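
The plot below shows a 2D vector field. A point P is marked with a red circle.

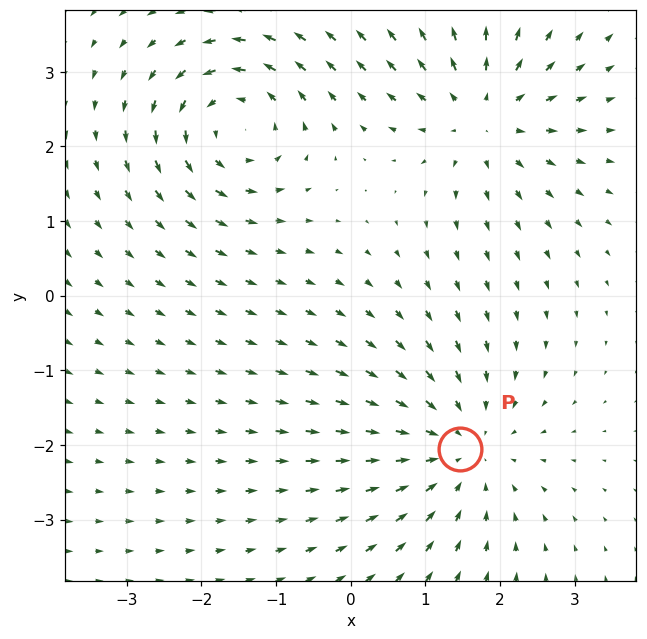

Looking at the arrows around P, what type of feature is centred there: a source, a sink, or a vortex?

sink

At P (1.5, -2.0) the arrows converge inward. Divergence about -4, curl ≈0 — negative divergence with near-zero curl is a sink.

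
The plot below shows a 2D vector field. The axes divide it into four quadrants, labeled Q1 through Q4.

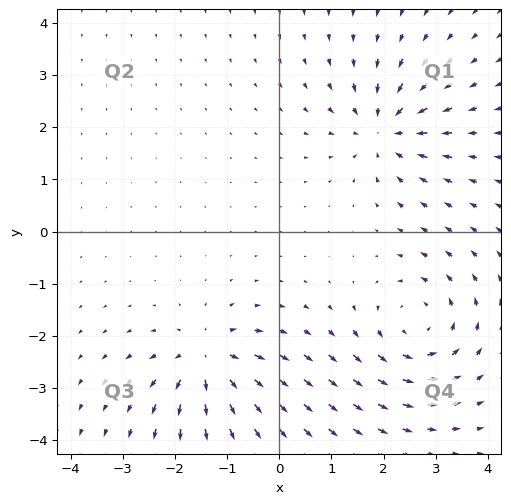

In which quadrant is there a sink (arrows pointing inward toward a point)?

The sink sits at approximately (2.0, 1.9), which lies in quadrant Q1. The divergence there is about -4, negative as expected for a sink.

Q1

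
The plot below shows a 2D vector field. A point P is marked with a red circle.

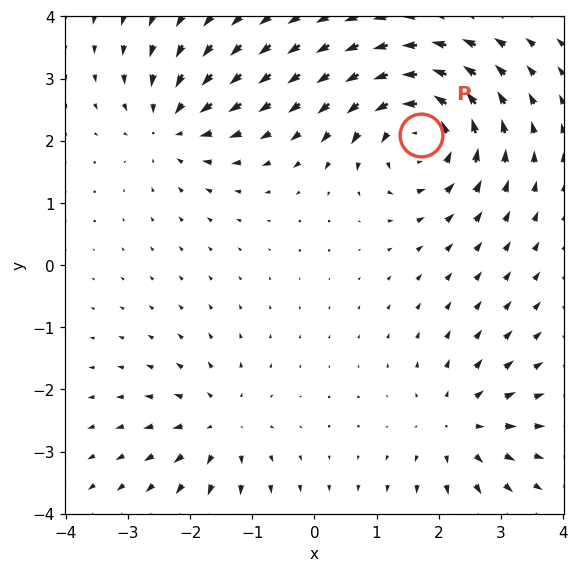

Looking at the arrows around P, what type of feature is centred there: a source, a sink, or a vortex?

vortex

At P (1.7, 2.1) the arrows circulate counterclockwise. Divergence ≈0, curl about +6 — near-zero divergence with nonzero curl is a vortex.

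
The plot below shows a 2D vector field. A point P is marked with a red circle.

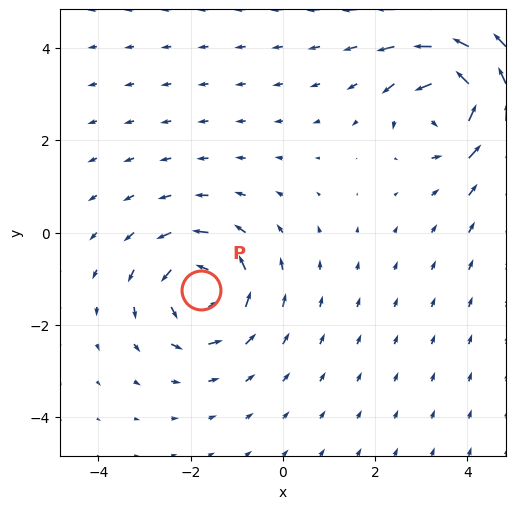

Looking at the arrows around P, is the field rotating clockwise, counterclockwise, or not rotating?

Near P at (-1.8, -1.2) the arrows circulate counterclockwise. The curl (z-component) there is about +5; positive curl means counterclockwise rotation.

counterclockwise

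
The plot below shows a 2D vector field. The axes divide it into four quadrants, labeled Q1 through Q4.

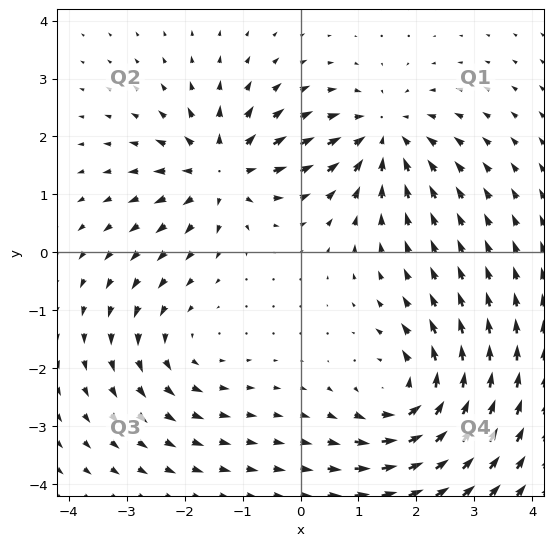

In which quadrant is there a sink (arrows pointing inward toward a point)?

The sink sits at approximately (1.4, 2.0), which lies in quadrant Q1. The divergence there is about -4, negative as expected for a sink.

Q1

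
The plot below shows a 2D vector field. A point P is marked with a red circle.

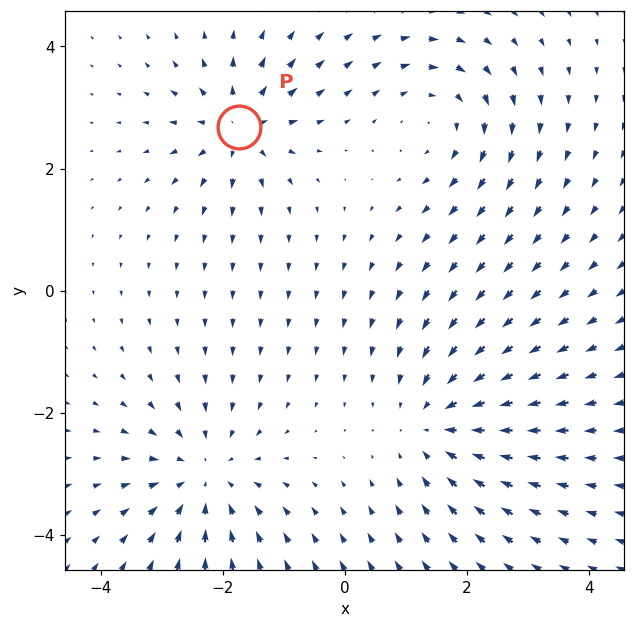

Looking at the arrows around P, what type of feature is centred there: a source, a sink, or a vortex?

source

At P (-1.7, 2.7) the arrows spread outward. Divergence about +5, curl ≈0 — positive divergence with near-zero curl is a source.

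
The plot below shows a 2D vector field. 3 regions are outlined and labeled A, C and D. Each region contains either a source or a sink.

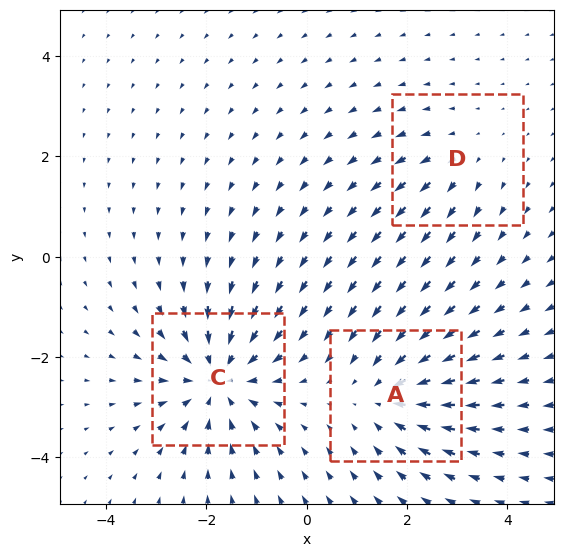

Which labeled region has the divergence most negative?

C

Divergence at each region's feature centre — A: about -3, C: about -5, D: about +2. Region C is most negative.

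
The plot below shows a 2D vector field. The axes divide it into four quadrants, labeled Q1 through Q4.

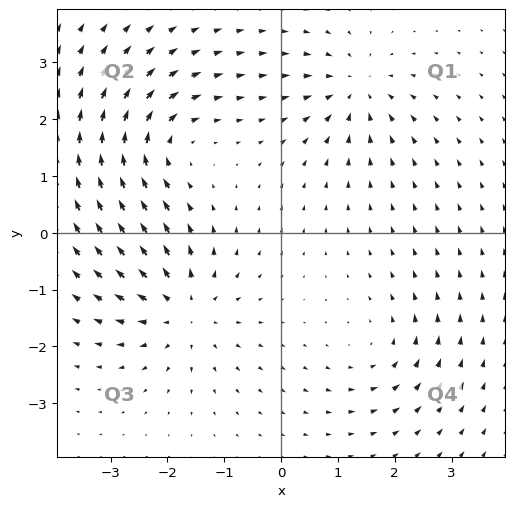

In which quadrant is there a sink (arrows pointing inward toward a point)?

The sink sits at approximately (1.3, 2.5), which lies in quadrant Q1. The divergence there is about -5, negative as expected for a sink.

Q1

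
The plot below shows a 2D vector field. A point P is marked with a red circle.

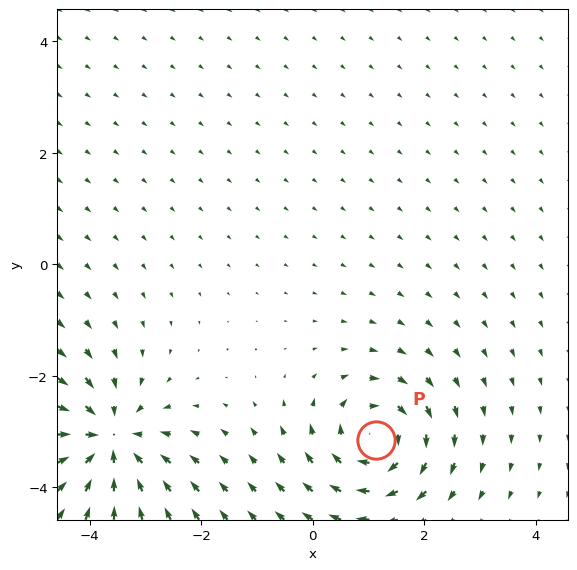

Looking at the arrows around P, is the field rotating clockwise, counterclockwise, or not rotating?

clockwise

Near P at (1.1, -3.2) the arrows circulate clockwise. The curl (z-component) there is about -5; negative curl means clockwise rotation.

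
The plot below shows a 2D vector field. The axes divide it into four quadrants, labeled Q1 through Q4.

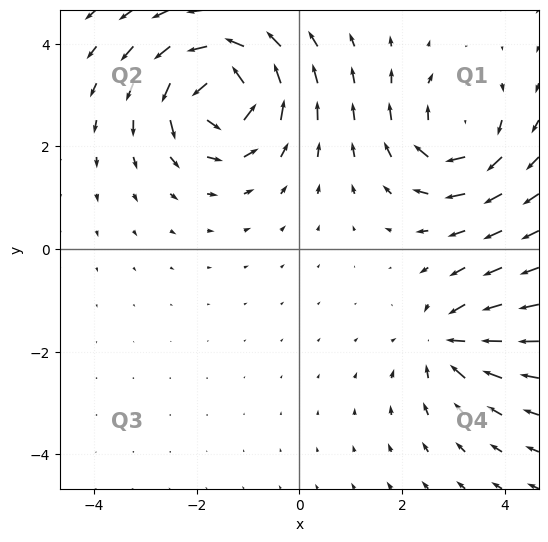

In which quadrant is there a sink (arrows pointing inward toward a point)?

Q4

The sink sits at approximately (2.9, -1.8), which lies in quadrant Q4. The divergence there is about -4, negative as expected for a sink.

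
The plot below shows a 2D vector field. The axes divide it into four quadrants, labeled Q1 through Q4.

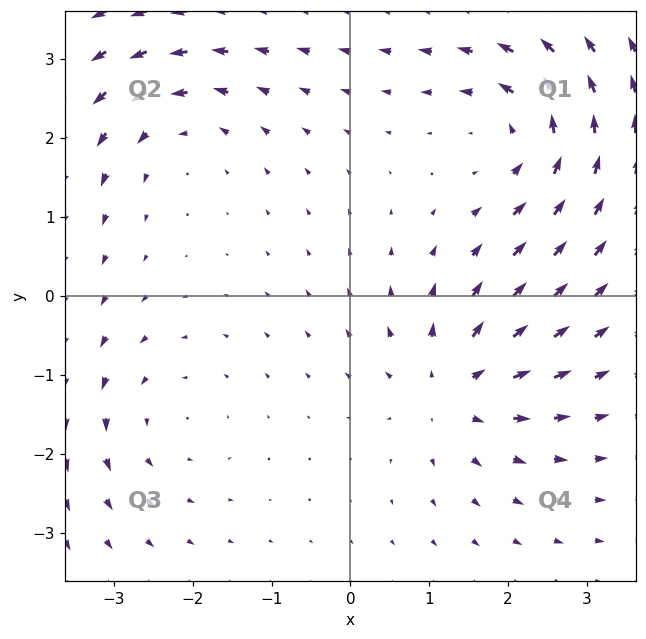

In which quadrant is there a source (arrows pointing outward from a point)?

The source sits at approximately (1.3, -1.2), which lies in quadrant Q4. The divergence there is about +6, positive as expected for a source.

Q4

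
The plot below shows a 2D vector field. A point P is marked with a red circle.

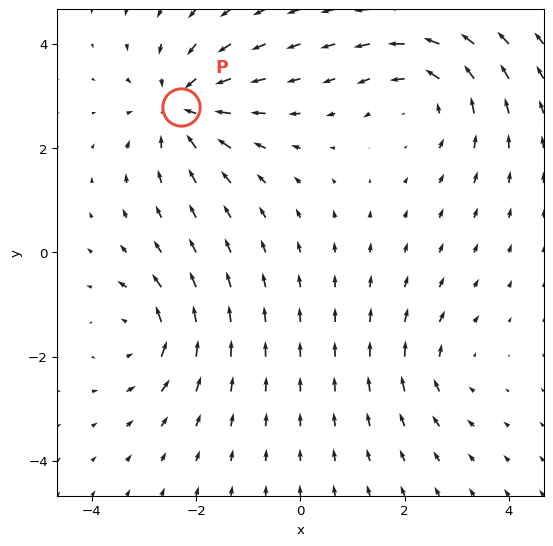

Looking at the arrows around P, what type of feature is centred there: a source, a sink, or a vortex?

sink

At P (-2.3, 2.8) the arrows converge inward. Divergence about -6, curl ≈0 — negative divergence with near-zero curl is a sink.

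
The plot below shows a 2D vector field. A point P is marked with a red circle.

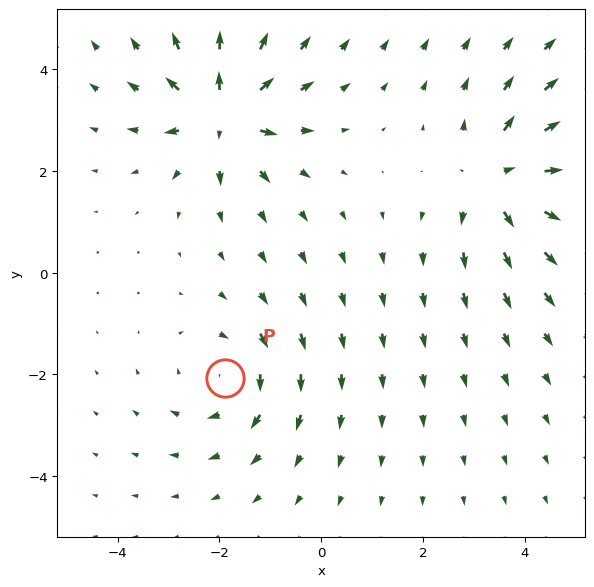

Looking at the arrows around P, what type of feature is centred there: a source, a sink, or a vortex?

vortex

At P (-1.9, -2.1) the arrows circulate clockwise. Divergence ≈0, curl about -3 — near-zero divergence with nonzero curl is a vortex.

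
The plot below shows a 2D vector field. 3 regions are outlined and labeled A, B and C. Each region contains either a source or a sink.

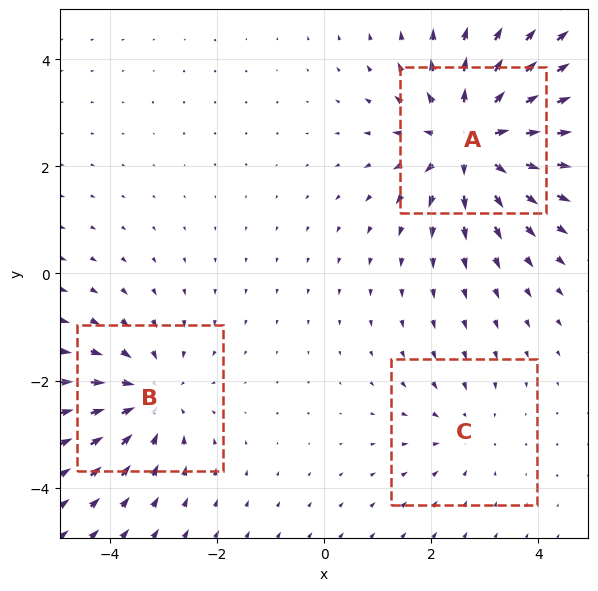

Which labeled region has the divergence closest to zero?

C

Divergence at each region's feature centre — A: about +5, B: about -3, C: about -2. Region C is closest to zero.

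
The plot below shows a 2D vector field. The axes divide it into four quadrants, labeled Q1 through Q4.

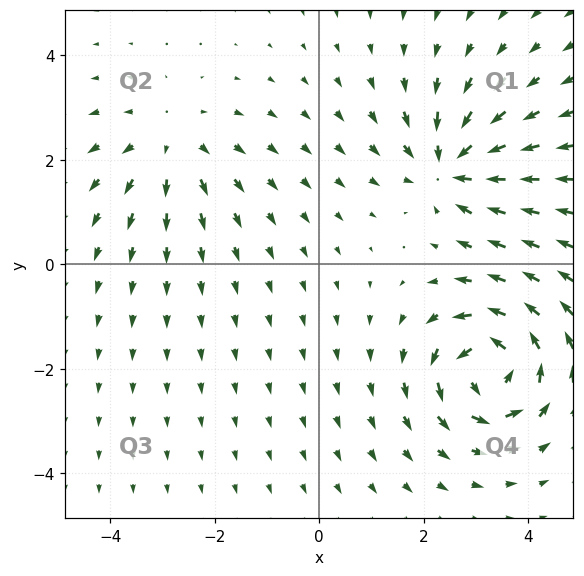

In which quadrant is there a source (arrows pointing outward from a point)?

Q2

The source sits at approximately (-2.8, 2.3), which lies in quadrant Q2. The divergence there is about +2, positive as expected for a source.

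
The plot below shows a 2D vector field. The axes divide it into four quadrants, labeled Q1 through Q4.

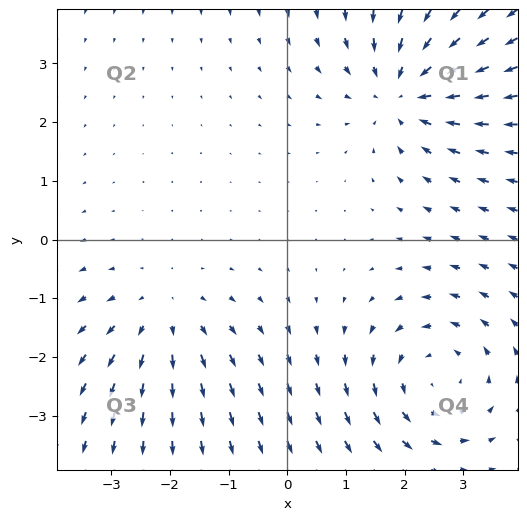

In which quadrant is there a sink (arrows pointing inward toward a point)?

The sink sits at approximately (2.0, 2.5), which lies in quadrant Q1. The divergence there is about -4, negative as expected for a sink.

Q1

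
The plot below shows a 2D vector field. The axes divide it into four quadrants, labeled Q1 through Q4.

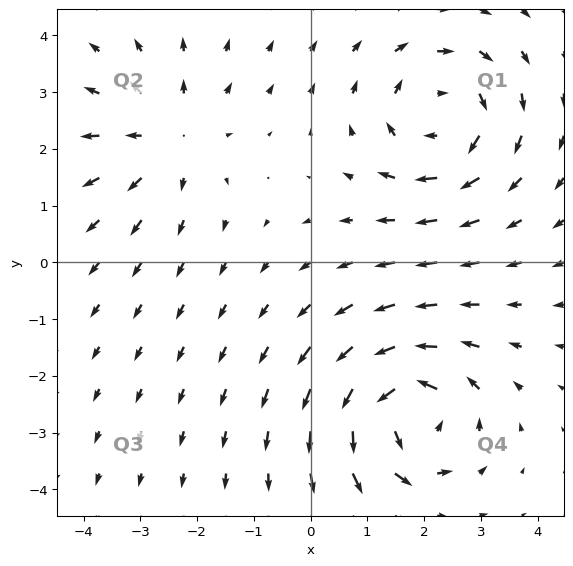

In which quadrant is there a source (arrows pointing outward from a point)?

The source sits at approximately (-2.5, 2.2), which lies in quadrant Q2. The divergence there is about +3, positive as expected for a source.

Q2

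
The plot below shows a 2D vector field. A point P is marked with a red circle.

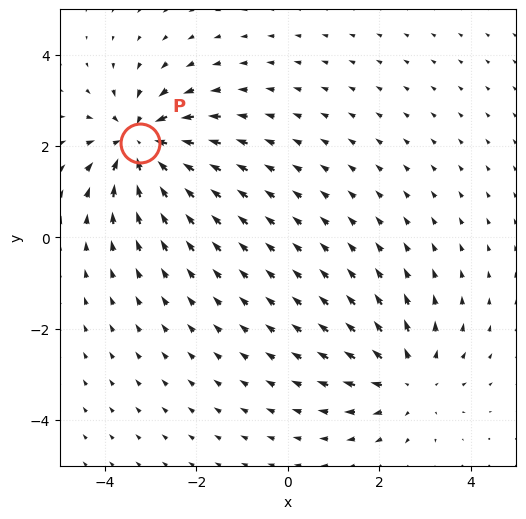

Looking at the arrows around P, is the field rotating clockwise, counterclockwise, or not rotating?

not rotating

Near P at (-3.2, 2.1) the arrows show no circulation. The curl there is ≈0.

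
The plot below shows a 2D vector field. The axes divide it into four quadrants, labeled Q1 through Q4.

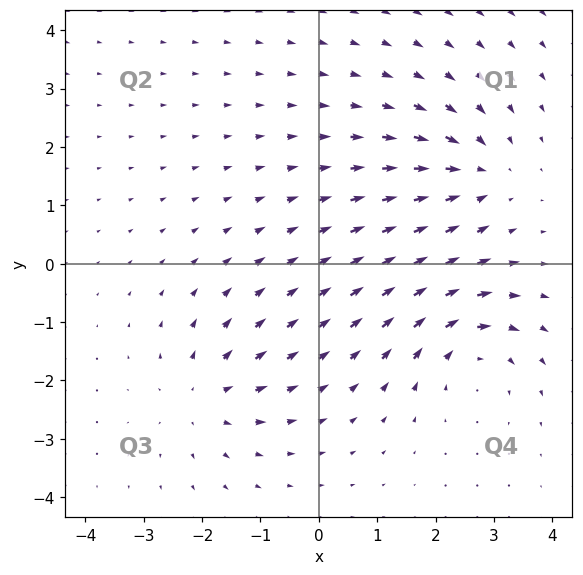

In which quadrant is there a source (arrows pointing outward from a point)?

Q3

The source sits at approximately (-2.0, -2.3), which lies in quadrant Q3. The divergence there is about +3, positive as expected for a source.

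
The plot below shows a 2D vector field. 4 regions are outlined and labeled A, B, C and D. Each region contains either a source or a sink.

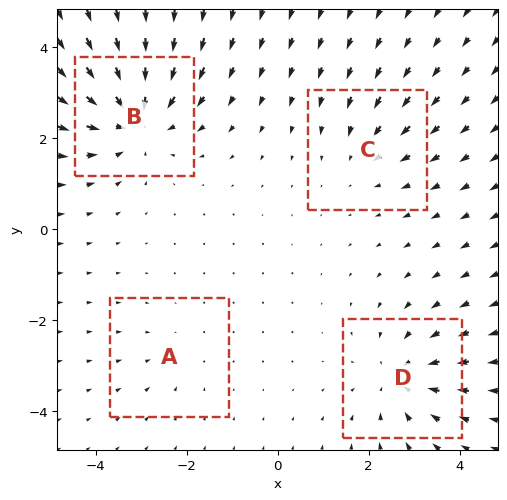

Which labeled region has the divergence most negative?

B

Divergence at each region's feature centre — A: about -2, B: about -6, C: about -3, D: about -4. Region B is most negative.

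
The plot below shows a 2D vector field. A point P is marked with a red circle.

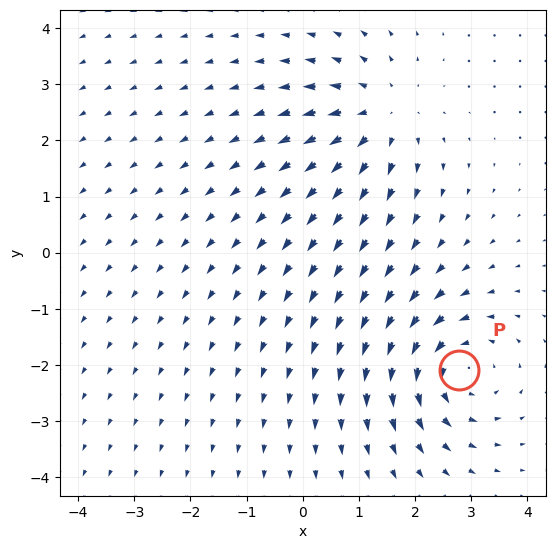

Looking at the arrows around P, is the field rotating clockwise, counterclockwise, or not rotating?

Near P at (2.8, -2.1) the arrows circulate counterclockwise. The curl (z-component) there is about +5; positive curl means counterclockwise rotation.

counterclockwise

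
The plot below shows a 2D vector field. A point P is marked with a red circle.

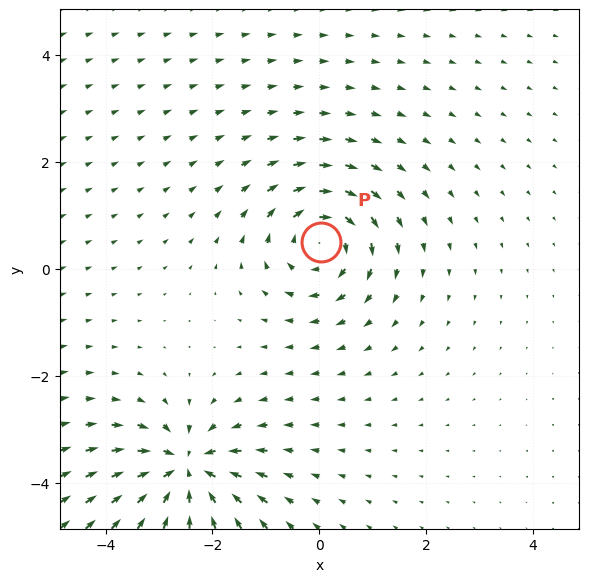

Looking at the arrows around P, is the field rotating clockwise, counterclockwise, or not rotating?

Near P at (0.0, 0.5) the arrows circulate clockwise. The curl (z-component) there is about -5; negative curl means clockwise rotation.

clockwise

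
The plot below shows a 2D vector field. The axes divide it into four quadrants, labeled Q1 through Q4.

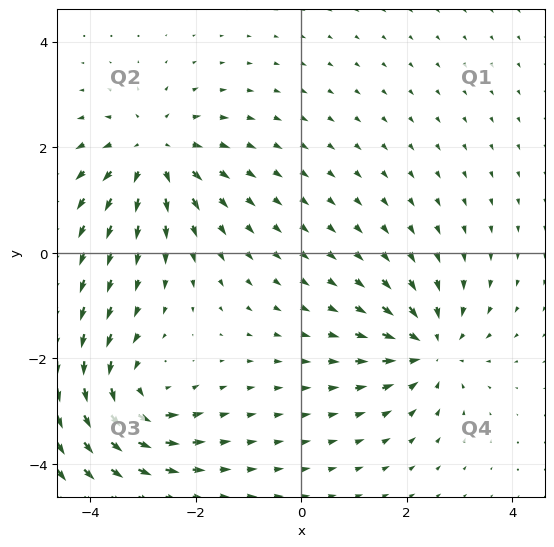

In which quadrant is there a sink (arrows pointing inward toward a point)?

The sink sits at approximately (2.4, -1.8), which lies in quadrant Q4. The divergence there is about -5, negative as expected for a sink.

Q4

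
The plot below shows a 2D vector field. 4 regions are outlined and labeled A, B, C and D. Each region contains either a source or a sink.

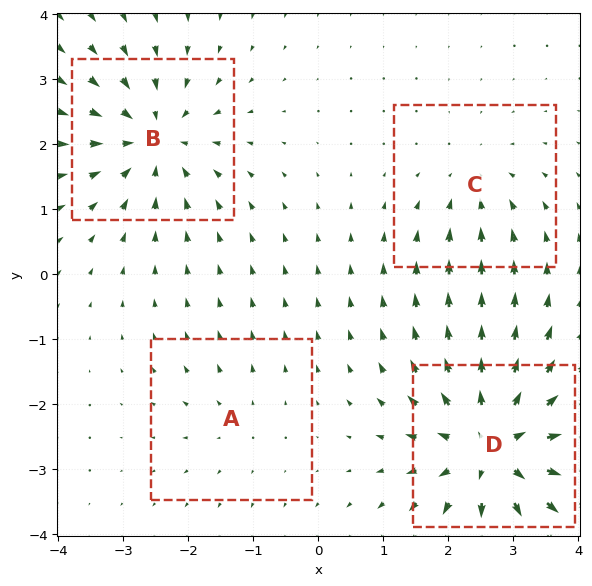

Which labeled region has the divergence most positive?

Divergence at each region's feature centre — A: about +2, B: about -6, C: about -4, D: about +8. Region D is most positive.

D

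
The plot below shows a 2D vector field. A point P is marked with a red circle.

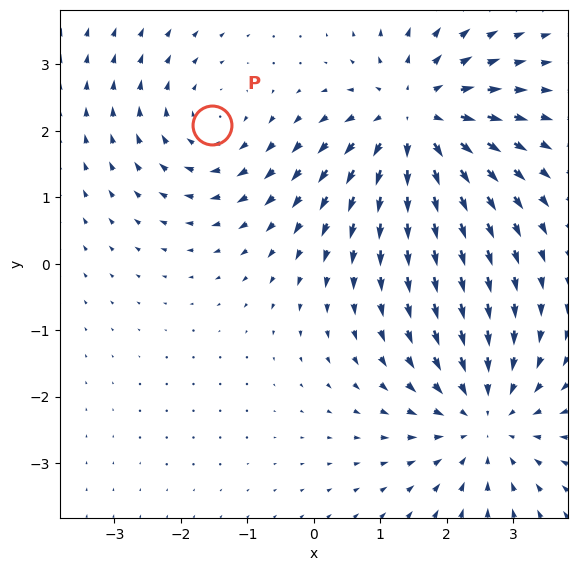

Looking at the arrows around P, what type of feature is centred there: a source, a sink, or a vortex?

At P (-1.5, 2.1) the arrows circulate clockwise. Divergence ≈0, curl about -2 — near-zero divergence with nonzero curl is a vortex.

vortex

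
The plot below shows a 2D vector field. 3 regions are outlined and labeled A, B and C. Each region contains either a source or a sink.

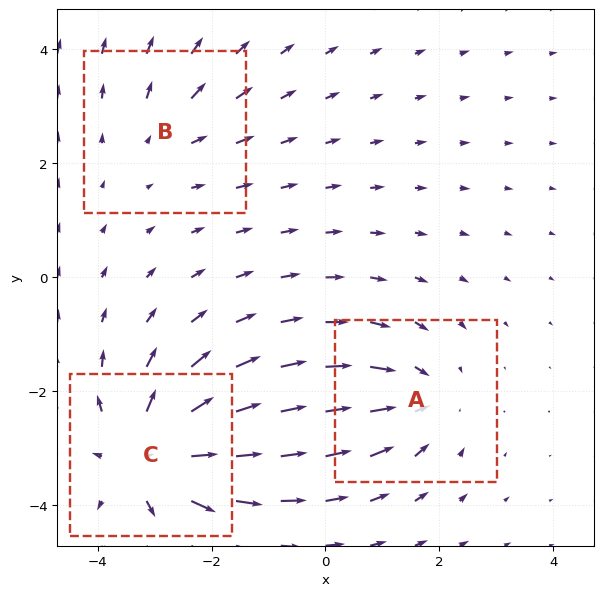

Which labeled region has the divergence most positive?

Divergence at each region's feature centre — A: about -3, B: about +2, C: about +5. Region C is most positive.

C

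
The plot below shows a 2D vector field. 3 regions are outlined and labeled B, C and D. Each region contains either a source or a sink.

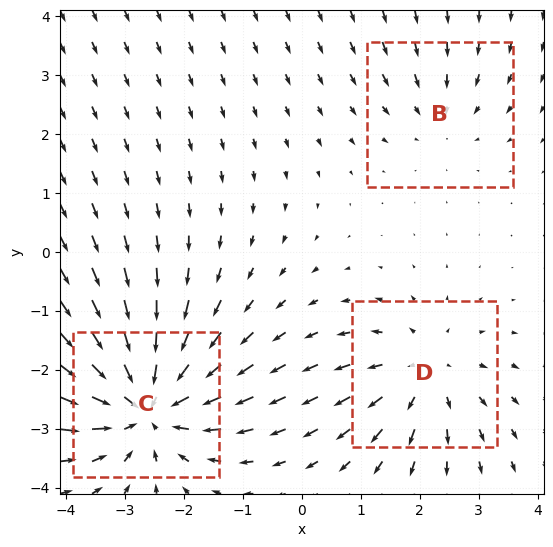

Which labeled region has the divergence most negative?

Divergence at each region's feature centre — B: about -2, C: about -5, D: about +3. Region C is most negative.

C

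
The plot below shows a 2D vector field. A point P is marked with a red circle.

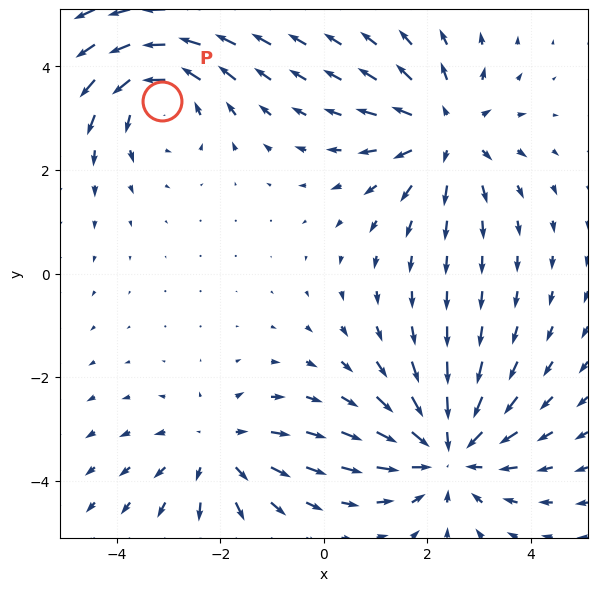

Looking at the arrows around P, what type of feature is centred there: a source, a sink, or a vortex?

At P (-3.1, 3.3) the arrows circulate counterclockwise. Divergence ≈0, curl about +3 — near-zero divergence with nonzero curl is a vortex.

vortex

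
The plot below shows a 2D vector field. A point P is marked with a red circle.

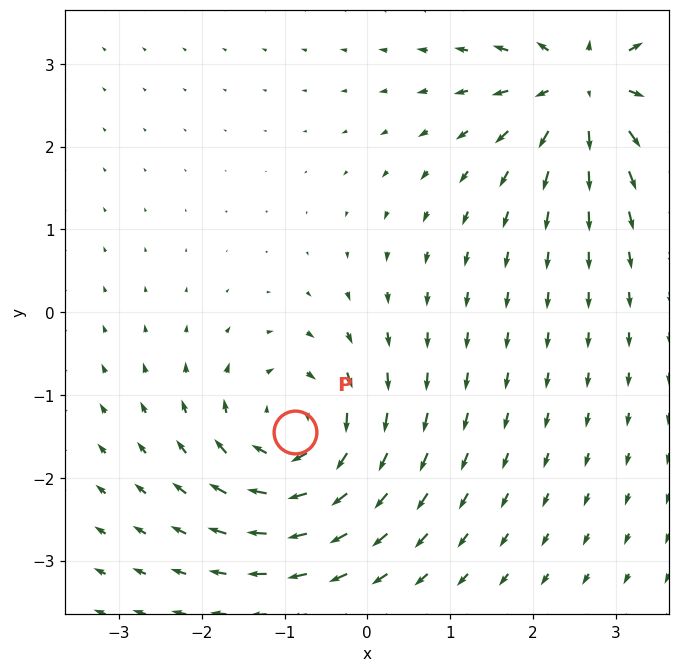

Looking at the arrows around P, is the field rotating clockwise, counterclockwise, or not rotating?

Near P at (-0.9, -1.5) the arrows circulate clockwise. The curl (z-component) there is about -5; negative curl means clockwise rotation.

clockwise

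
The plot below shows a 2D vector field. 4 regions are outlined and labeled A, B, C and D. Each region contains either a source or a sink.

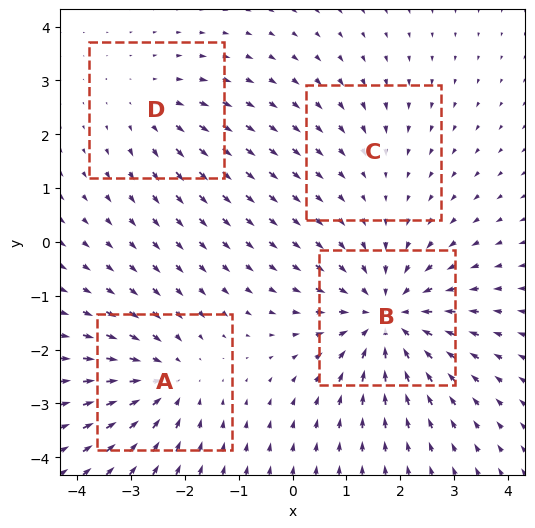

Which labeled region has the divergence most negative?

Divergence at each region's feature centre — A: about -4, B: about -6, C: about -2, D: about +3. Region B is most negative.

B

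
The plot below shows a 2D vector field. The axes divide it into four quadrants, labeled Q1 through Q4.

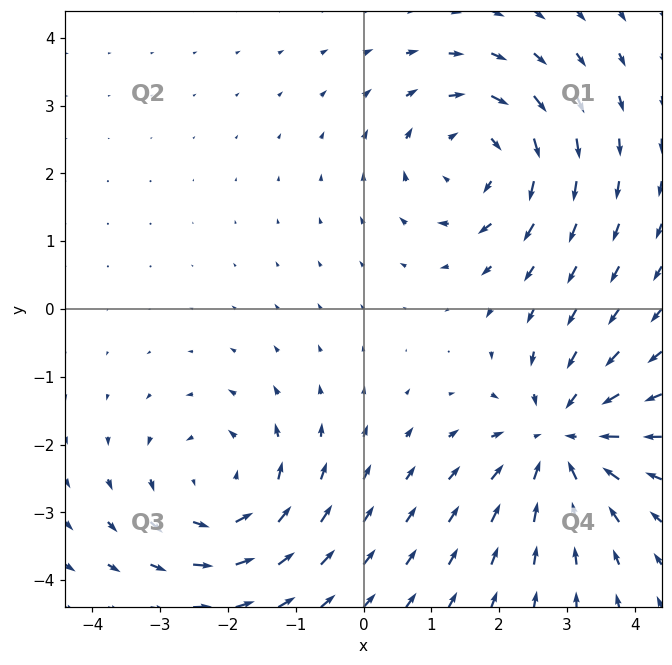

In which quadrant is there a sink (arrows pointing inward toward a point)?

Q4

The sink sits at approximately (2.9, -1.9), which lies in quadrant Q4. The divergence there is about -5, negative as expected for a sink.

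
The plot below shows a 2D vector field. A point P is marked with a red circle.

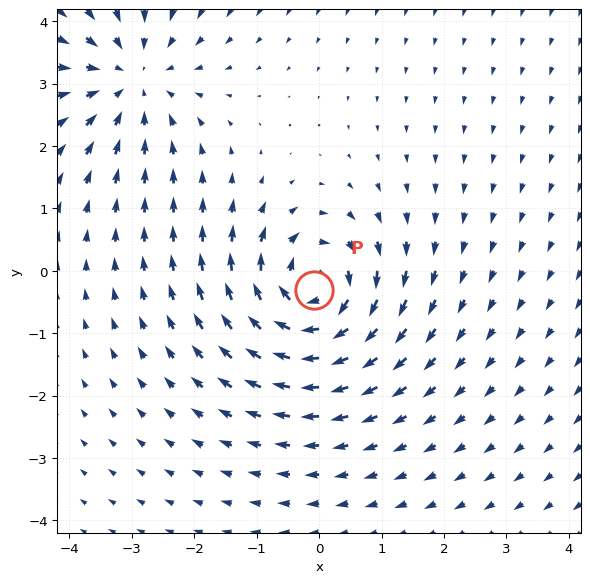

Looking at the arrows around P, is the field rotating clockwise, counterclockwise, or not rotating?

Near P at (-0.1, -0.3) the arrows circulate clockwise. The curl (z-component) there is about -4; negative curl means clockwise rotation.

clockwise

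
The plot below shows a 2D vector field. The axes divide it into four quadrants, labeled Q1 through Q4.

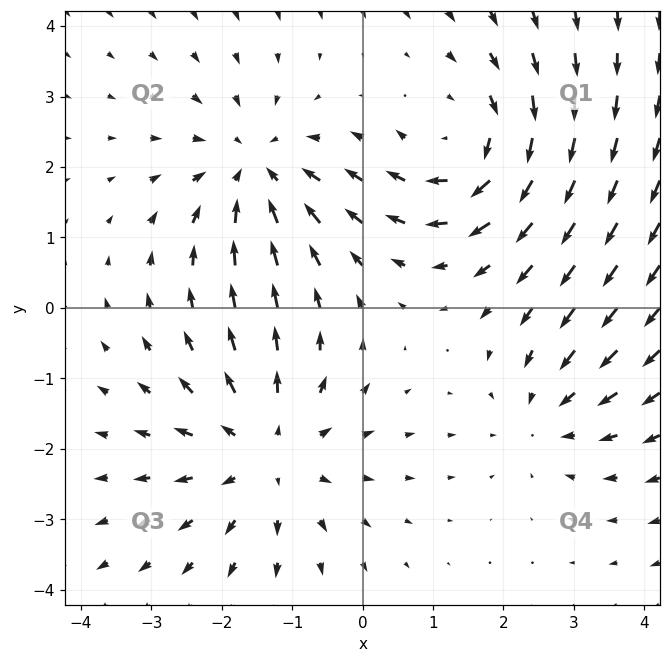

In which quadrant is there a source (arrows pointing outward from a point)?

The source sits at approximately (-1.4, -2.0), which lies in quadrant Q3. The divergence there is about +3, positive as expected for a source.

Q3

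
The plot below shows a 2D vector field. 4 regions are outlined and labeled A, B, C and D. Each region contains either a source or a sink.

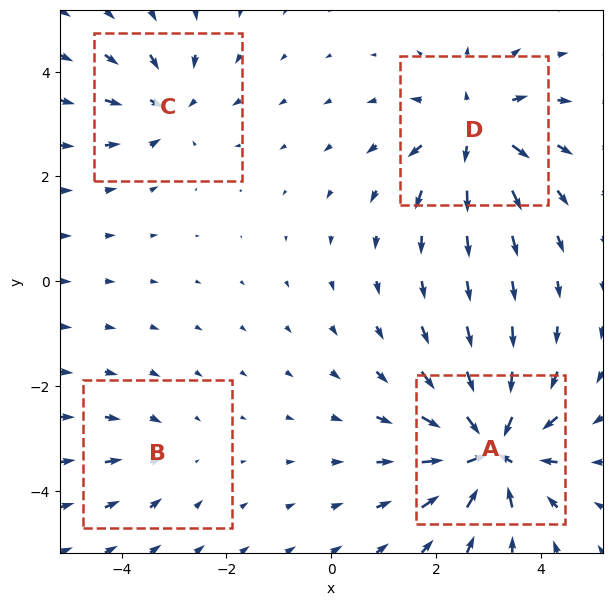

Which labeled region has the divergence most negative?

Divergence at each region's feature centre — A: about -8, B: about -2, C: about -4, D: about +6. Region A is most negative.

A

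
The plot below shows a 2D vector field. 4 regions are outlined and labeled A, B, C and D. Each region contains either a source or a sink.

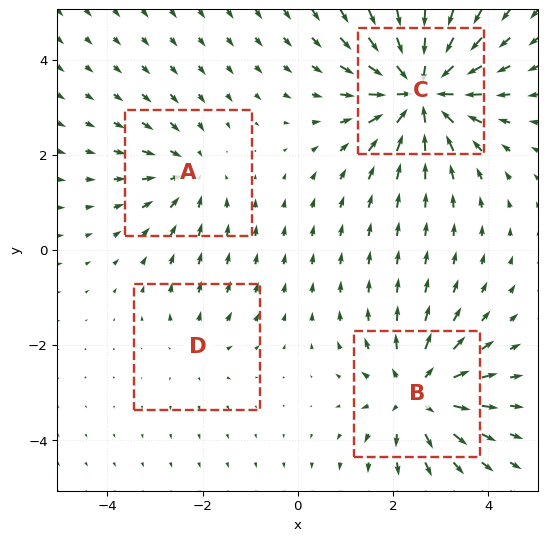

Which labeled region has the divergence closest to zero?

Divergence at each region's feature centre — A: about -3, B: about +5, C: about -7, D: about +2. Region D is closest to zero.

D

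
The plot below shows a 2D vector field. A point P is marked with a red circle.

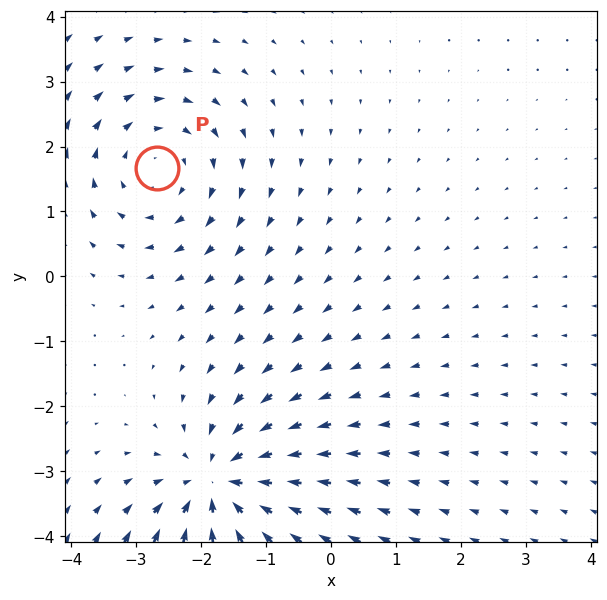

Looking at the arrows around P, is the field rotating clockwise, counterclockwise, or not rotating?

Near P at (-2.7, 1.7) the arrows circulate clockwise. The curl (z-component) there is about -3; negative curl means clockwise rotation.

clockwise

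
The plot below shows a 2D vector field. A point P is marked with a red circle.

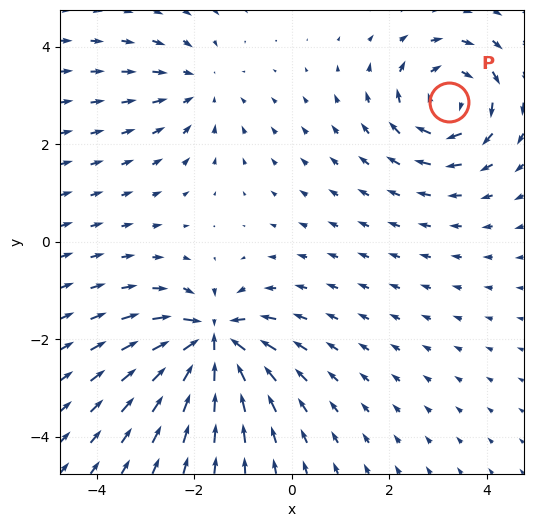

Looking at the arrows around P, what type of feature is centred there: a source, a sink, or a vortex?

At P (3.2, 2.9) the arrows circulate clockwise. Divergence ≈0, curl about -5 — near-zero divergence with nonzero curl is a vortex.

vortex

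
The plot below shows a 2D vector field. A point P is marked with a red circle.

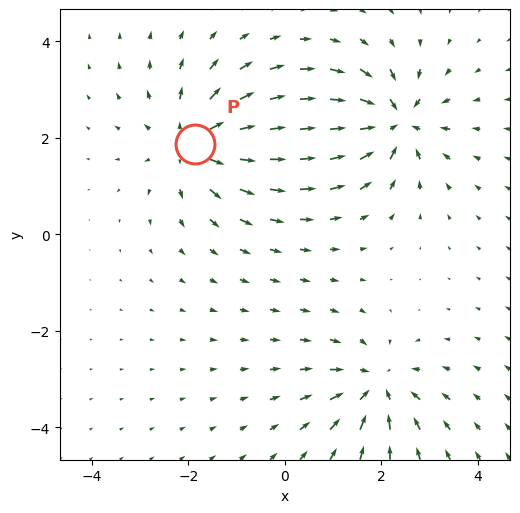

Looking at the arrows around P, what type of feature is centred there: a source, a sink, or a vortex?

source

At P (-1.9, 1.9) the arrows spread outward. Divergence about +5, curl ≈0 — positive divergence with near-zero curl is a source.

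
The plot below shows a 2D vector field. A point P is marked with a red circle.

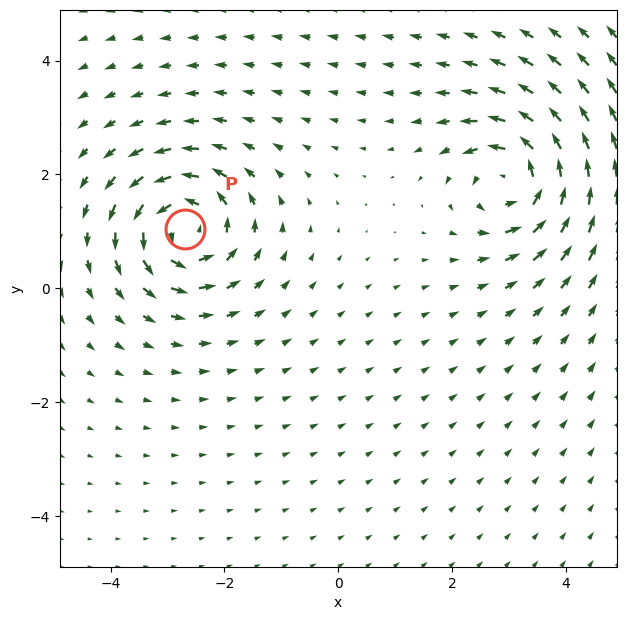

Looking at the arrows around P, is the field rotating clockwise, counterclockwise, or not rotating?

Near P at (-2.7, 1.0) the arrows circulate counterclockwise. The curl (z-component) there is about +7; positive curl means counterclockwise rotation.

counterclockwise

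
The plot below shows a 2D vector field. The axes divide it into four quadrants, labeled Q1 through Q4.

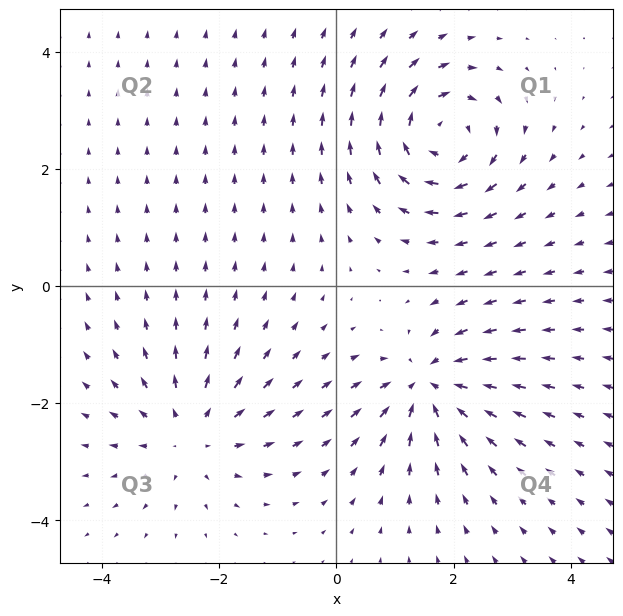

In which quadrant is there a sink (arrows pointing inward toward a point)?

Q4

The sink sits at approximately (1.6, -1.7), which lies in quadrant Q4. The divergence there is about -6, negative as expected for a sink.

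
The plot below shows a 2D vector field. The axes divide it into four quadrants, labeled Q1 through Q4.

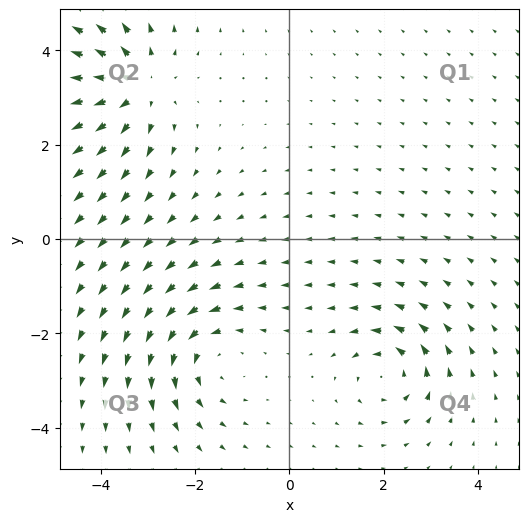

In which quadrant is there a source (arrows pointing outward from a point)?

The source sits at approximately (-3.2, 3.3), which lies in quadrant Q2. The divergence there is about +5, positive as expected for a source.

Q2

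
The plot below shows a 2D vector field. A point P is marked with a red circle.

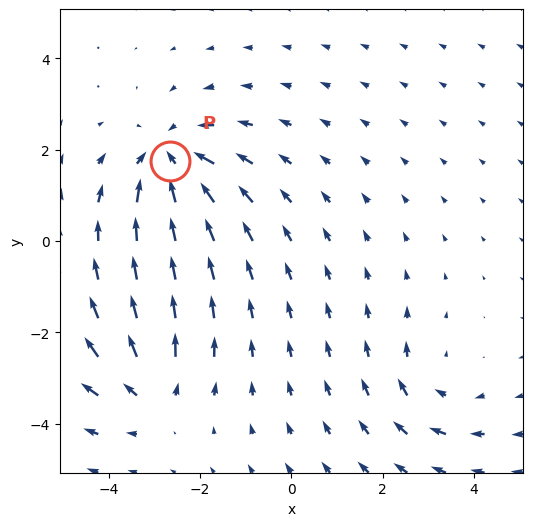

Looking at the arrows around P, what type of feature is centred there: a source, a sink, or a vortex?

sink

At P (-2.7, 1.8) the arrows converge inward. Divergence about -4, curl ≈0 — negative divergence with near-zero curl is a sink.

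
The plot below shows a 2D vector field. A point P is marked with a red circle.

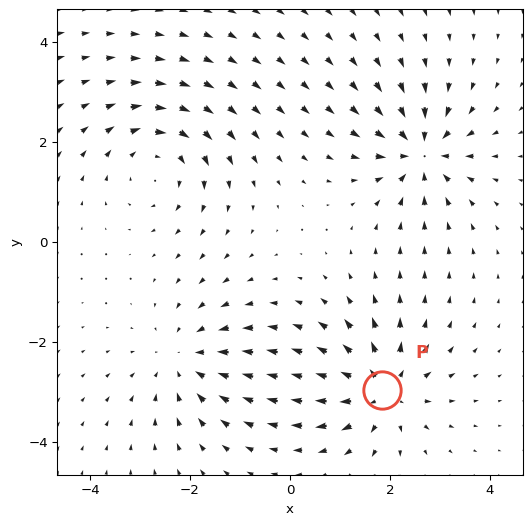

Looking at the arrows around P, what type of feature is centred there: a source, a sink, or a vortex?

At P (1.9, -3.0) the arrows spread outward. Divergence about +6, curl ≈0 — positive divergence with near-zero curl is a source.

source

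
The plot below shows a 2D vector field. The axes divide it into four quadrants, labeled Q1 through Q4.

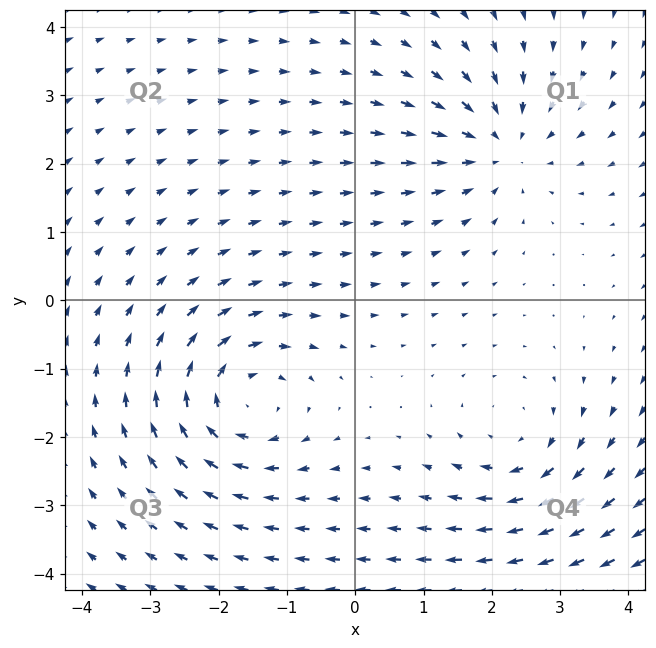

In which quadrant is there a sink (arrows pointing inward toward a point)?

The sink sits at approximately (2.1, 2.3), which lies in quadrant Q1. The divergence there is about -4, negative as expected for a sink.

Q1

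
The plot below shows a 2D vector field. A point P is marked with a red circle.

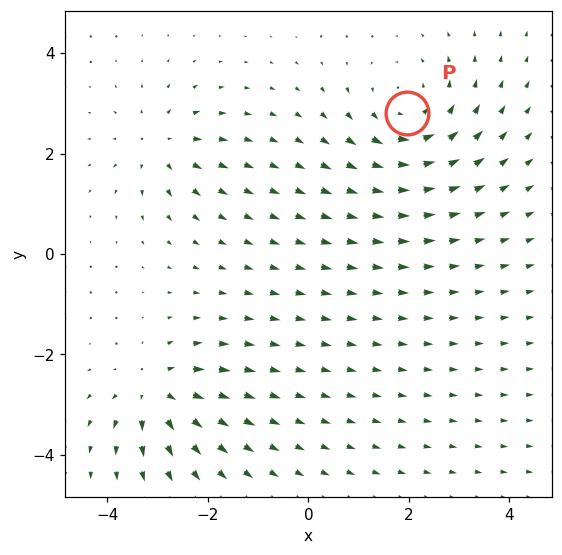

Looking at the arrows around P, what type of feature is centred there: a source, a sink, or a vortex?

vortex

At P (2.0, 2.8) the arrows circulate counterclockwise. Divergence ≈0, curl about +4 — near-zero divergence with nonzero curl is a vortex.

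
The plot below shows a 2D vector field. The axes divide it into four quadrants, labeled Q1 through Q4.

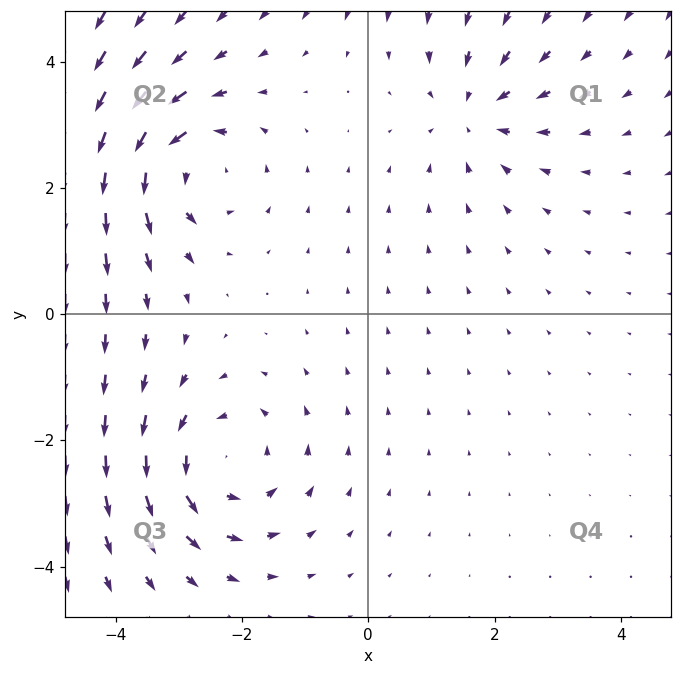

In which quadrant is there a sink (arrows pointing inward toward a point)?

The sink sits at approximately (1.7, 3.2), which lies in quadrant Q1. The divergence there is about -3, negative as expected for a sink.

Q1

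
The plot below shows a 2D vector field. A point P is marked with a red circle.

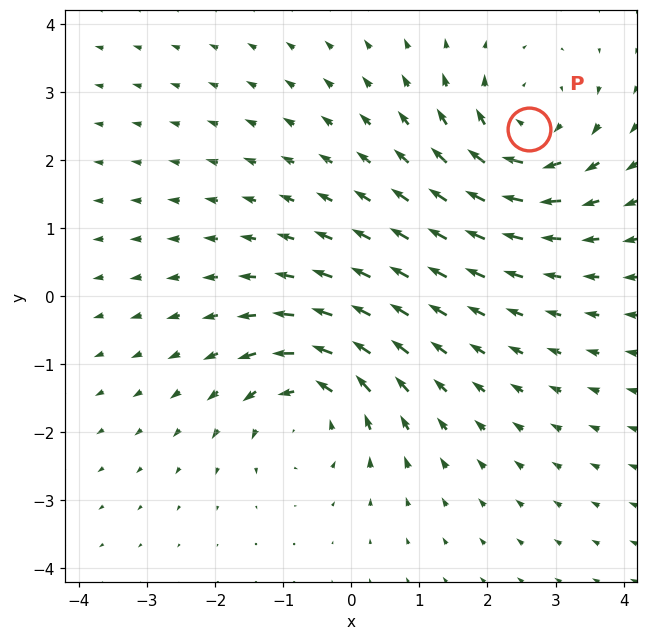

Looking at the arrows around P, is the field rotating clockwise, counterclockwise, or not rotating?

Near P at (2.6, 2.4) the arrows circulate clockwise. The curl (z-component) there is about -4; negative curl means clockwise rotation.

clockwise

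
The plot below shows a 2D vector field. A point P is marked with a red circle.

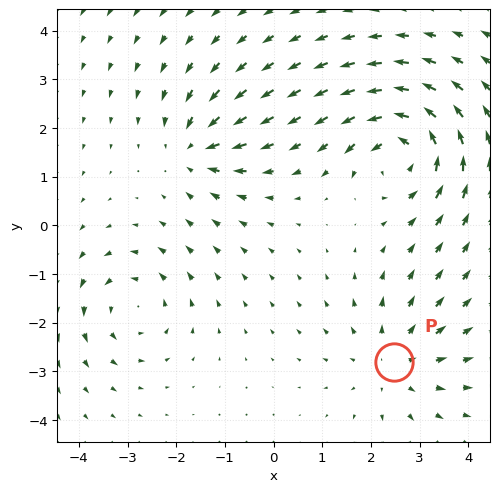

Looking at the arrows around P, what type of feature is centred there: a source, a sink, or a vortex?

source

At P (2.5, -2.8) the arrows spread outward. Divergence about +3, curl ≈0 — positive divergence with near-zero curl is a source.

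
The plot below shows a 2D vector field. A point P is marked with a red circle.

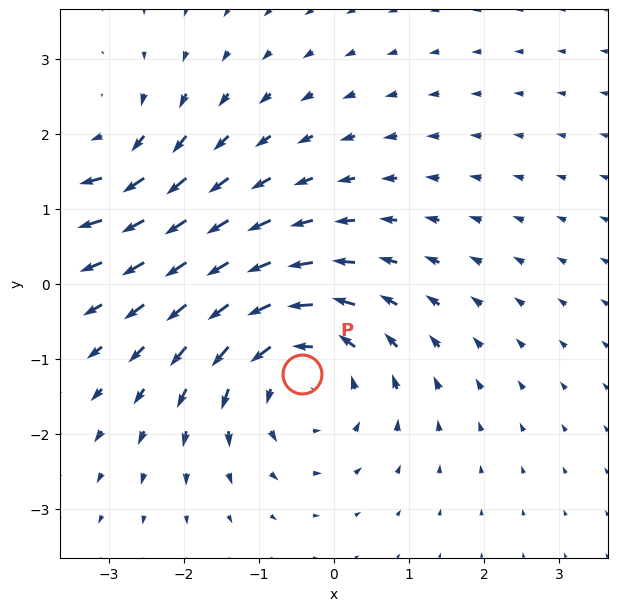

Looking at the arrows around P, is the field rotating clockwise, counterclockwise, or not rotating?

counterclockwise

Near P at (-0.4, -1.2) the arrows circulate counterclockwise. The curl (z-component) there is about +3; positive curl means counterclockwise rotation.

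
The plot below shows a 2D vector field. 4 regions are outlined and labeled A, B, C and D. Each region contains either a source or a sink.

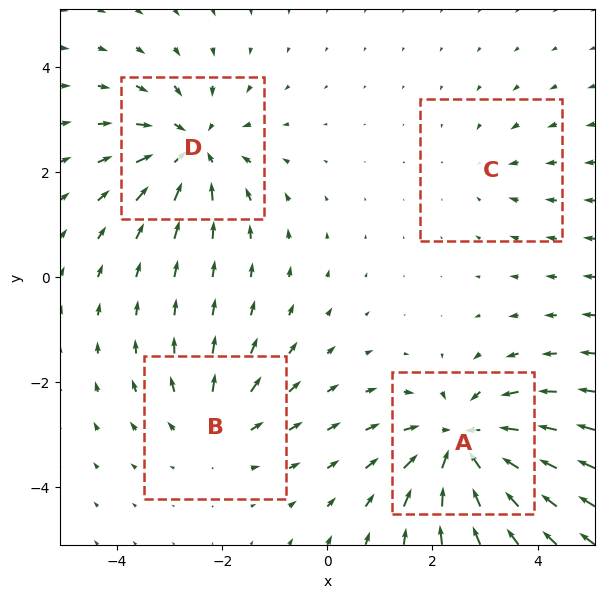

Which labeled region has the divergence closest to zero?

Divergence at each region's feature centre — A: about -7, B: about +3, C: about -2, D: about -5. Region C is closest to zero.

C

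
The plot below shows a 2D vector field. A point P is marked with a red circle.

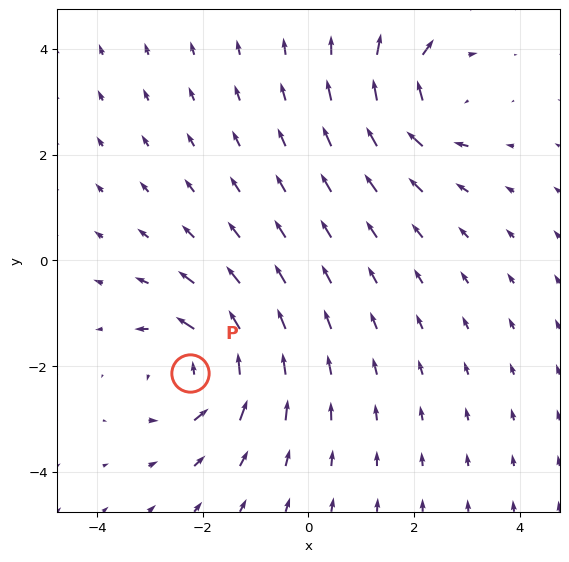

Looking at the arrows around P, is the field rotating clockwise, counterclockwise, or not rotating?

Near P at (-2.2, -2.1) the arrows circulate counterclockwise. The curl (z-component) there is about +5; positive curl means counterclockwise rotation.

counterclockwise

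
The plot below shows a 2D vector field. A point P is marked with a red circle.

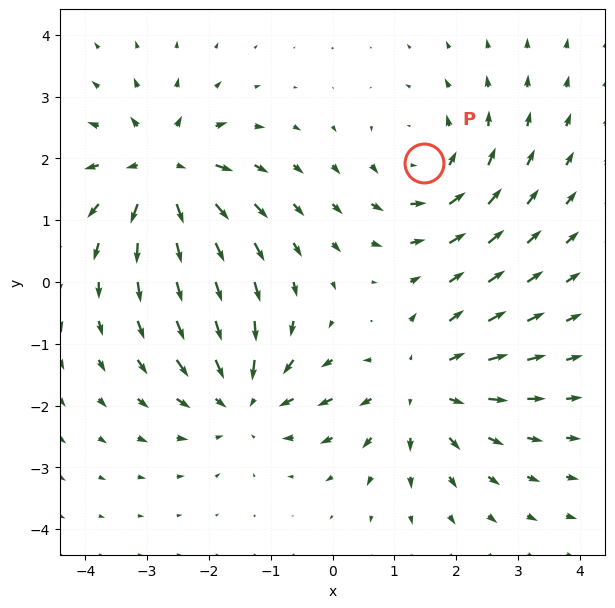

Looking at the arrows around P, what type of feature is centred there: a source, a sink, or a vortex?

At P (1.5, 1.9) the arrows circulate counterclockwise. Divergence ≈0, curl about +4 — near-zero divergence with nonzero curl is a vortex.

vortex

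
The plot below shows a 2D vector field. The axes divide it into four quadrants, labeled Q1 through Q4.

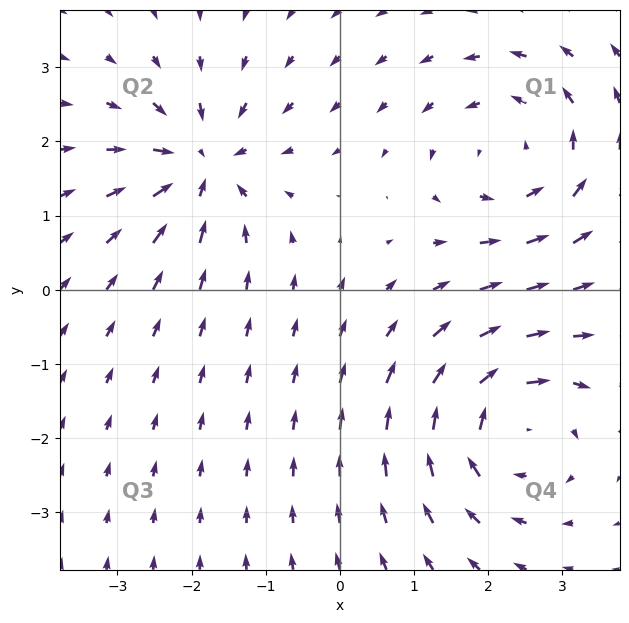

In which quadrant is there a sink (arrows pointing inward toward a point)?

Q2

The sink sits at approximately (-1.9, 1.7), which lies in quadrant Q2. The divergence there is about -5, negative as expected for a sink.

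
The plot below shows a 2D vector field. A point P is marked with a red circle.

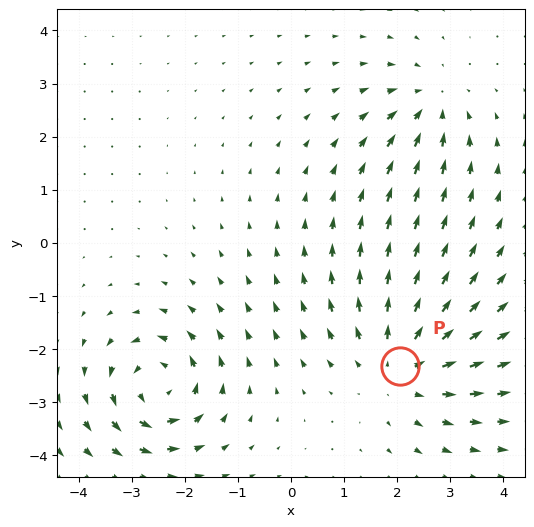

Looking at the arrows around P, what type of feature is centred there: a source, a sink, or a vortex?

At P (2.0, -2.3) the arrows spread outward. Divergence about +4, curl ≈0 — positive divergence with near-zero curl is a source.

source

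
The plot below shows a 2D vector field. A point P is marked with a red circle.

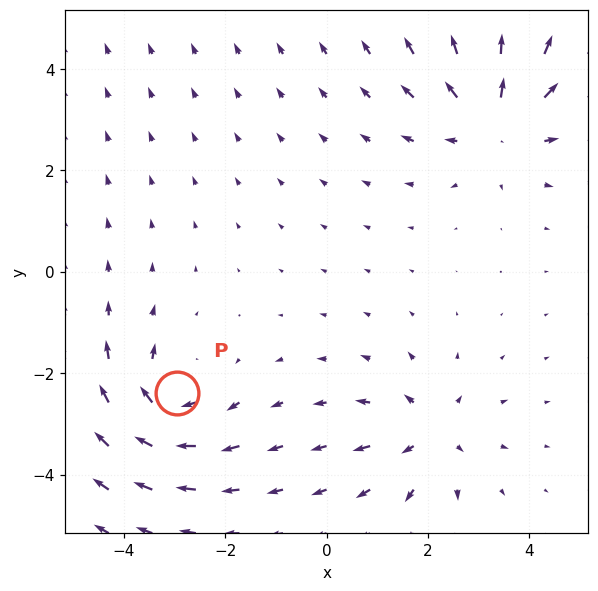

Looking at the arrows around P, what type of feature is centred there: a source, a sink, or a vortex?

At P (-3.0, -2.4) the arrows circulate clockwise. Divergence ≈0, curl about -4 — near-zero divergence with nonzero curl is a vortex.

vortex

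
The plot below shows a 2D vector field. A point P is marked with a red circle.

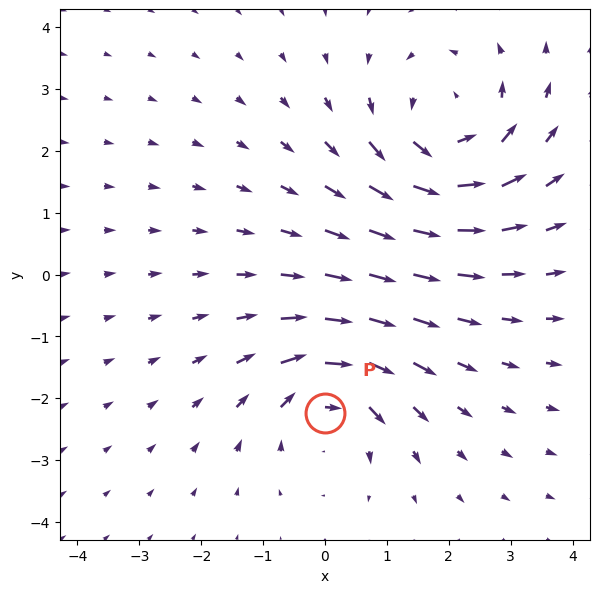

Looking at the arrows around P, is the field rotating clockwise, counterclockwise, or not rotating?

clockwise

Near P at (0.0, -2.2) the arrows circulate clockwise. The curl (z-component) there is about -4; negative curl means clockwise rotation.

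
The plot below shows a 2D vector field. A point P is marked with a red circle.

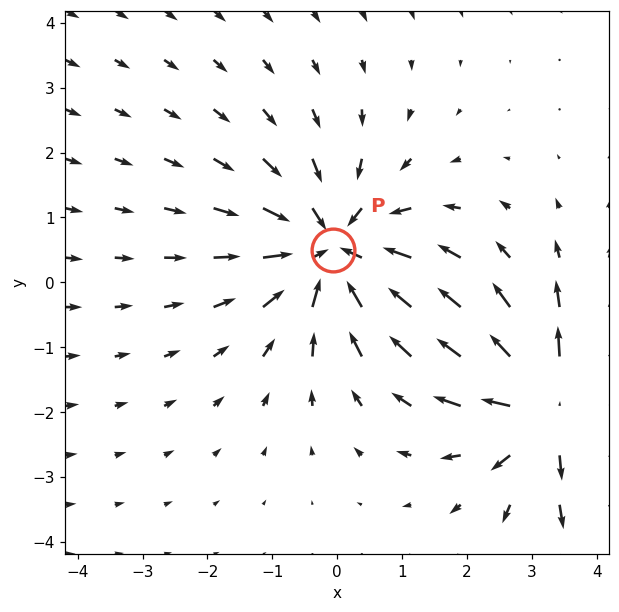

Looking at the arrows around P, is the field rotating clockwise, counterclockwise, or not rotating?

not rotating

Near P at (-0.1, 0.5) the arrows show no circulation. The curl there is ≈0.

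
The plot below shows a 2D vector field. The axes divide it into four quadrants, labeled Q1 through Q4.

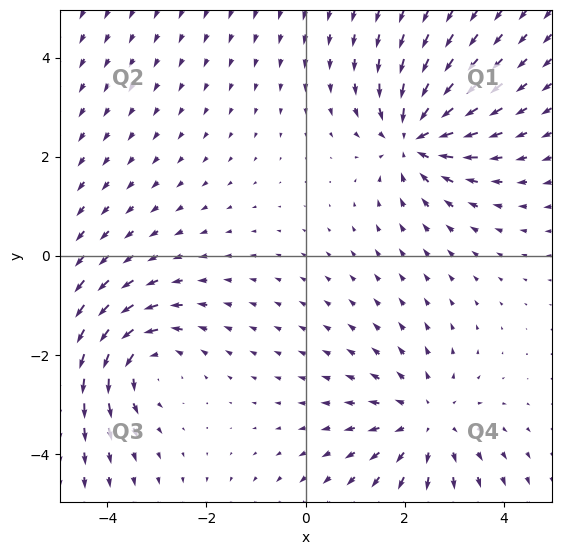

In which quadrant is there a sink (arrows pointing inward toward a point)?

Q1

The sink sits at approximately (2.2, 2.4), which lies in quadrant Q1. The divergence there is about -4, negative as expected for a sink.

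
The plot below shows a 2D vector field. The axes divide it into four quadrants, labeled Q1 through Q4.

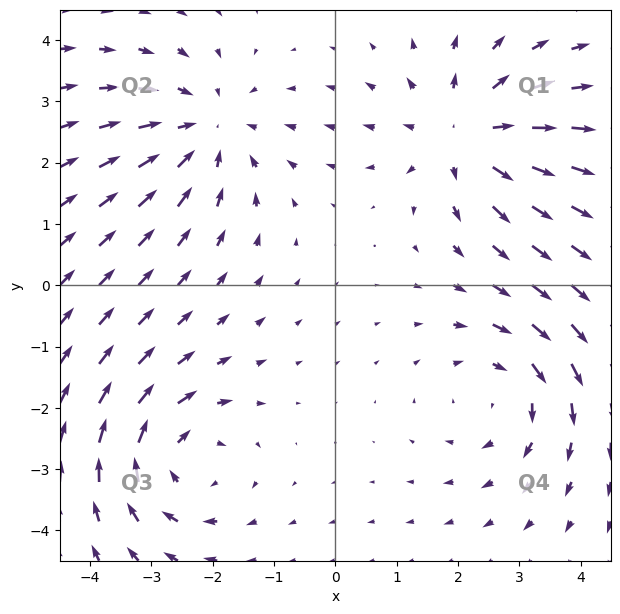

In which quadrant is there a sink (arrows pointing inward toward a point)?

The sink sits at approximately (-2.1, 2.5), which lies in quadrant Q2. The divergence there is about -3, negative as expected for a sink.

Q2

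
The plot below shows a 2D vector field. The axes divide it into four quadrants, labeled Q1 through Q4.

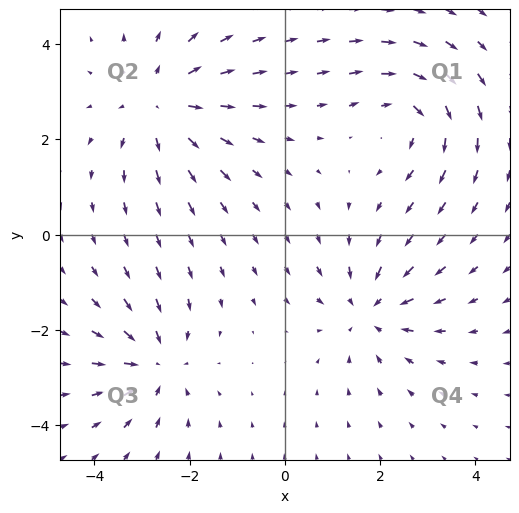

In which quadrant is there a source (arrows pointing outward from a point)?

The source sits at approximately (-2.6, 2.7), which lies in quadrant Q2. The divergence there is about +4, positive as expected for a source.

Q2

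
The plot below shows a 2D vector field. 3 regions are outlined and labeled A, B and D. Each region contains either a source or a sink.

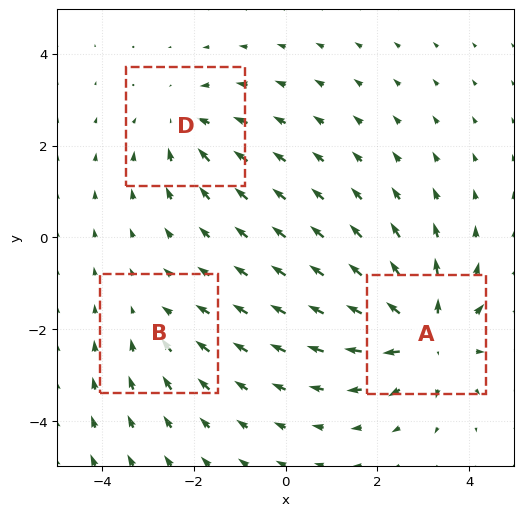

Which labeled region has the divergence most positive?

Divergence at each region's feature centre — A: about +5, B: about -2, D: about -3. Region A is most positive.

A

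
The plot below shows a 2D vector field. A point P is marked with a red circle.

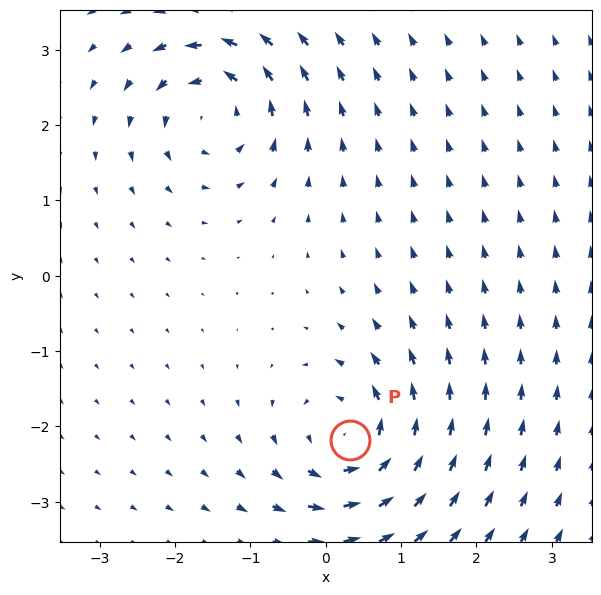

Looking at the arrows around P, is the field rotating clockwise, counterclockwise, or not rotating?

Near P at (0.3, -2.2) the arrows circulate counterclockwise. The curl (z-component) there is about +5; positive curl means counterclockwise rotation.

counterclockwise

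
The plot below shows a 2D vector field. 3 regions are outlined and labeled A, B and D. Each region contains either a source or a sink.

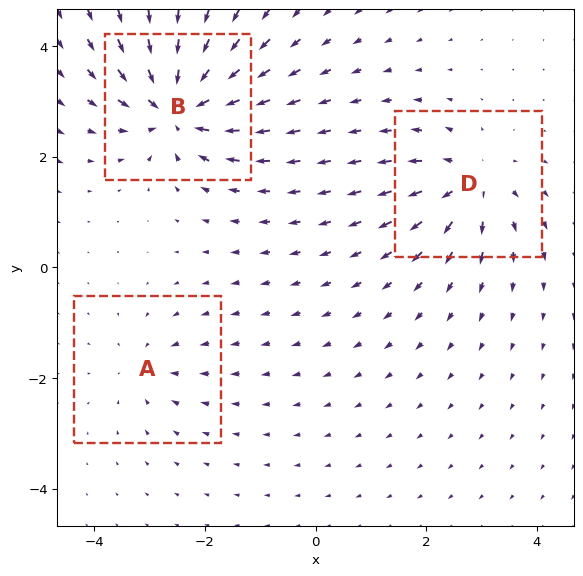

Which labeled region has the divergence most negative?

B

Divergence at each region's feature centre — A: about -3, B: about -6, D: about +4. Region B is most negative.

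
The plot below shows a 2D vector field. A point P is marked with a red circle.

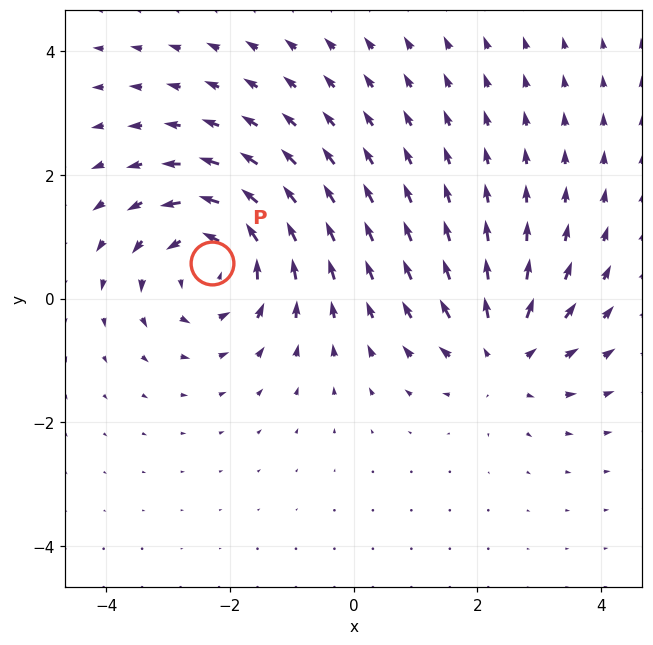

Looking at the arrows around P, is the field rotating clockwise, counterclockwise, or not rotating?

counterclockwise

Near P at (-2.3, 0.6) the arrows circulate counterclockwise. The curl (z-component) there is about +5; positive curl means counterclockwise rotation.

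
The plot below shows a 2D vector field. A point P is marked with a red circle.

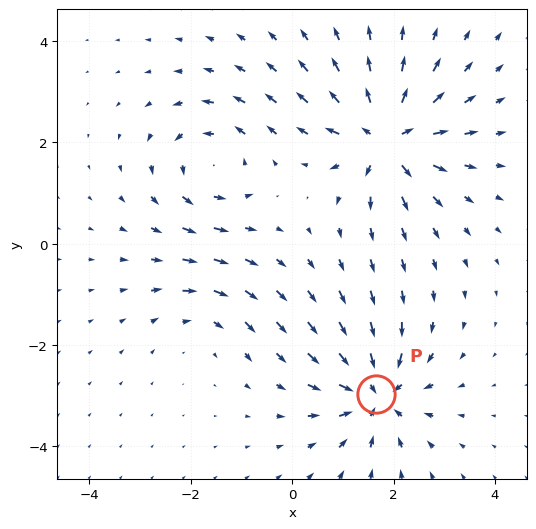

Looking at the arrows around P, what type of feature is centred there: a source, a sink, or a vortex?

sink

At P (1.7, -3.0) the arrows converge inward. Divergence about -6, curl ≈0 — negative divergence with near-zero curl is a sink.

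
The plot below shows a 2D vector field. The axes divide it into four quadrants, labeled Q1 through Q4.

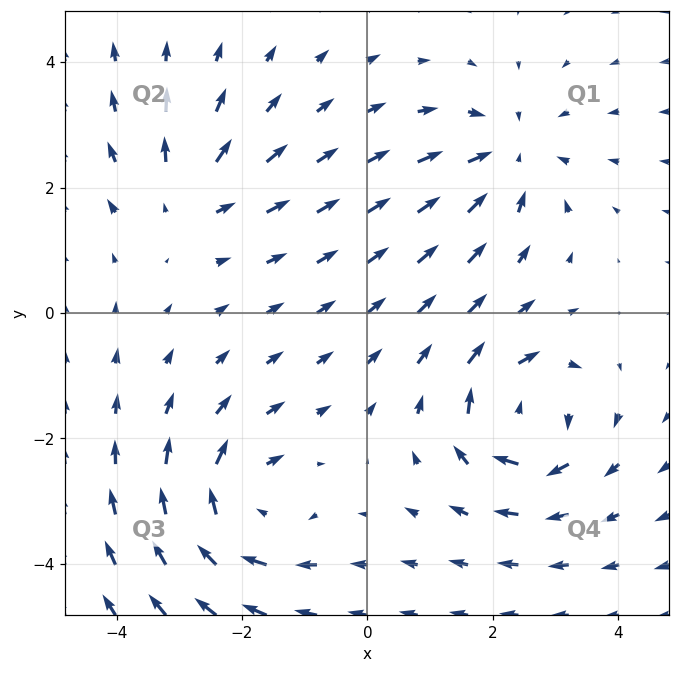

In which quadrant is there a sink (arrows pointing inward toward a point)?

The sink sits at approximately (2.3, 2.5), which lies in quadrant Q1. The divergence there is about -4, negative as expected for a sink.

Q1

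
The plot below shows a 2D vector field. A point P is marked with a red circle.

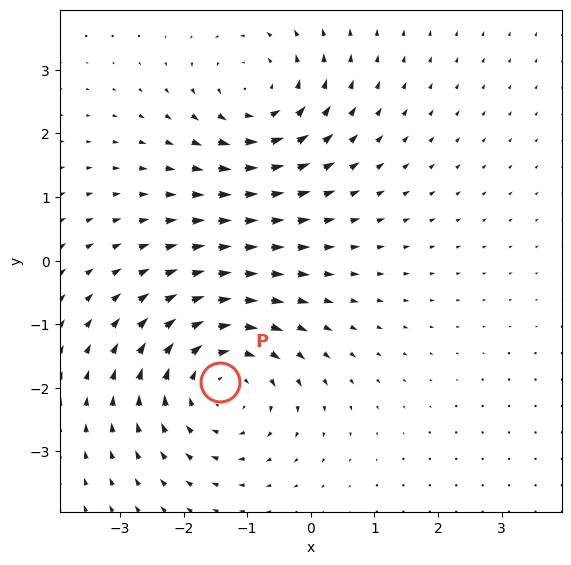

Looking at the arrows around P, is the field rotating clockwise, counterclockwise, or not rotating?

clockwise

Near P at (-1.4, -1.9) the arrows circulate clockwise. The curl (z-component) there is about -3; negative curl means clockwise rotation.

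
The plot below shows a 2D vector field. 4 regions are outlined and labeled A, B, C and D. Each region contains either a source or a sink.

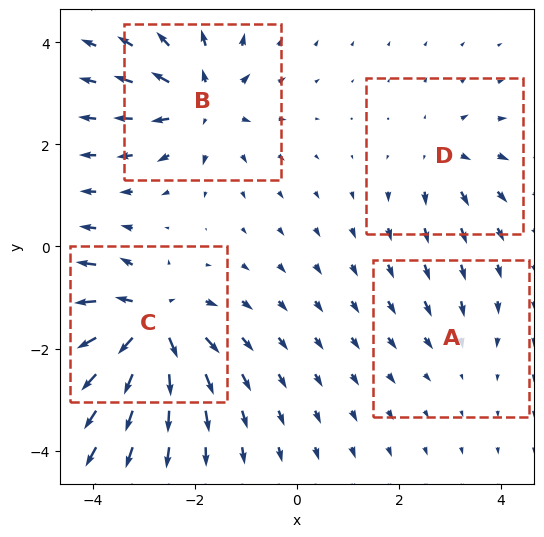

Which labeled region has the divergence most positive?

C

Divergence at each region's feature centre — A: about -2, B: about +6, C: about +9, D: about +4. Region C is most positive.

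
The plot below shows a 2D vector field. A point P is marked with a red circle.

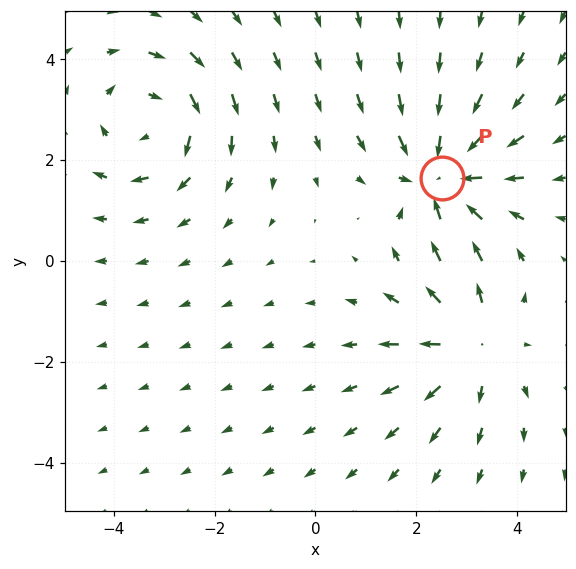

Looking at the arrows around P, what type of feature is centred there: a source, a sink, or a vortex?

At P (2.5, 1.7) the arrows converge inward. Divergence about -5, curl ≈0 — negative divergence with near-zero curl is a sink.

sink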